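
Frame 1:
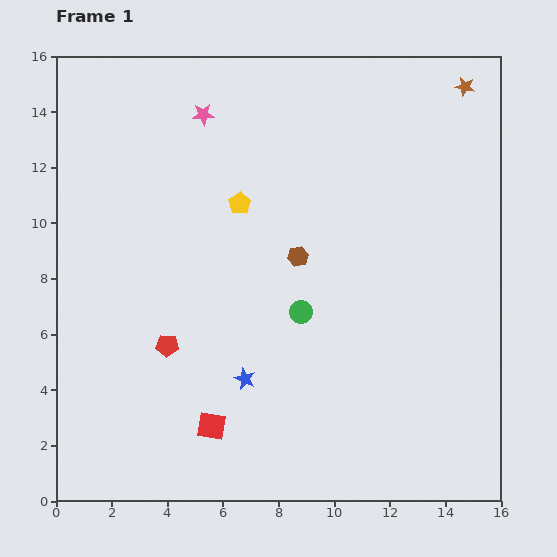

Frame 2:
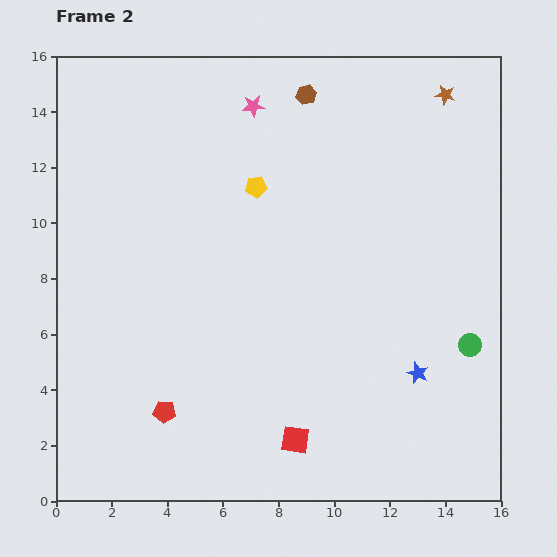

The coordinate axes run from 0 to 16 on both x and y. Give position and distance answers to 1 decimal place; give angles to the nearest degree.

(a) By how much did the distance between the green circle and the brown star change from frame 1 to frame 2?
-1.0

Distance in frame 1: 10.0. Distance in frame 2: 9.0.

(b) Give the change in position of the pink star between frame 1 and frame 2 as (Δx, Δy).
(1.8, 0.3)

The pink star was at (5.3, 13.9) in frame 1 and (7.1, 14.2) in frame 2.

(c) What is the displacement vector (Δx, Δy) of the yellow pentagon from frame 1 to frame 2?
(0.6, 0.6)

The yellow pentagon was at (6.6, 10.7) in frame 1 and (7.2, 11.3) in frame 2.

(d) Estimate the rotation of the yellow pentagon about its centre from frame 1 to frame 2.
26° clockwise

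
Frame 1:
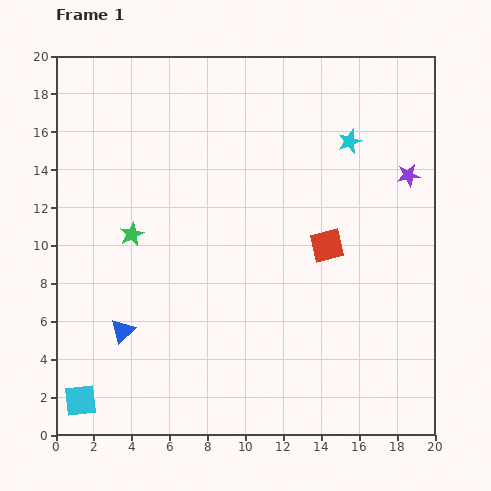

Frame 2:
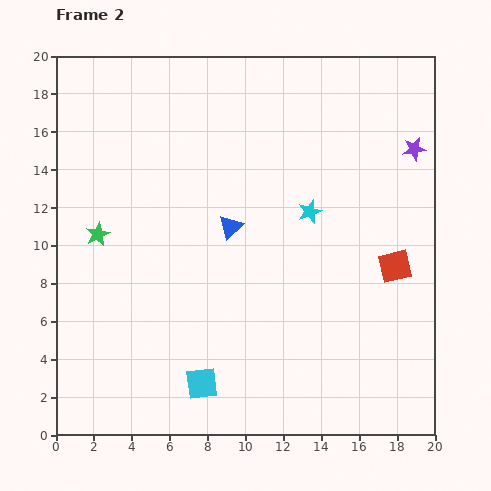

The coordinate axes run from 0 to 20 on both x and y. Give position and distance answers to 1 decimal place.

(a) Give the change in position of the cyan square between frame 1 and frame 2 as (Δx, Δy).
(6.4, 0.9)

The cyan square was at (1.3, 1.8) in frame 1 and (7.7, 2.7) in frame 2.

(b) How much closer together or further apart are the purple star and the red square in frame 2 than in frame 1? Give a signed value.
+0.6

Distance in frame 1: 5.7. Distance in frame 2: 6.3.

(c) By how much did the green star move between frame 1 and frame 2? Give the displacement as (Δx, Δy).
(-1.8, 0.0)

The green star was at (4.0, 10.6) in frame 1 and (2.2, 10.6) in frame 2.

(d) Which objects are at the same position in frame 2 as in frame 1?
none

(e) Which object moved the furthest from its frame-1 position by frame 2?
the blue triangle

(moved 7.9; next 6.5)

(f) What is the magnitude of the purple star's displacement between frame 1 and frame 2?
1.4

The purple star moved from (18.6, 13.7) to (18.9, 15.1), a distance of √(0.3² + 1.4²) ≈ 1.4.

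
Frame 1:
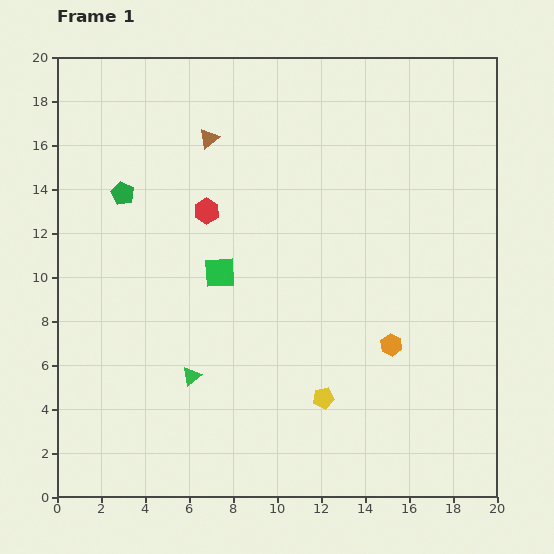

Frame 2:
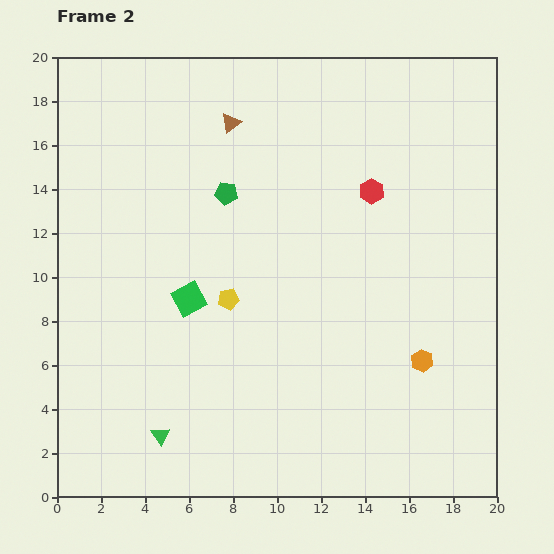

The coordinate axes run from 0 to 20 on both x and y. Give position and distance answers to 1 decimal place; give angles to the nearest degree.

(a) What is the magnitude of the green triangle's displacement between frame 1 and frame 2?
3.0

The green triangle moved from (6.1, 5.5) to (4.7, 2.8), a distance of √(1.4² + 2.7²) ≈ 3.0.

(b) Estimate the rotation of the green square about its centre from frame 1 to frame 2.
26° counter-clockwise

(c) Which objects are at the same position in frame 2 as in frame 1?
none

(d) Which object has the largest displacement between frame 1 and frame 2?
the red hexagon

(moved 7.6; next 6.2)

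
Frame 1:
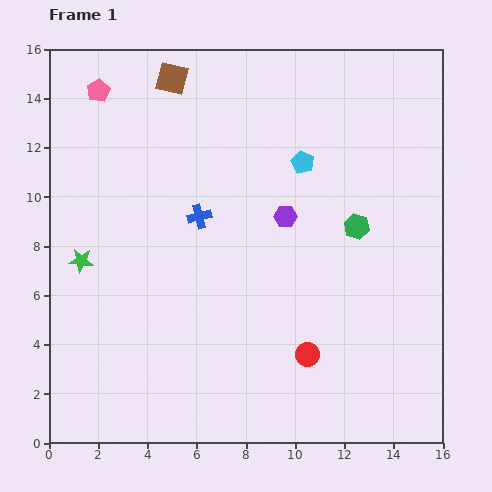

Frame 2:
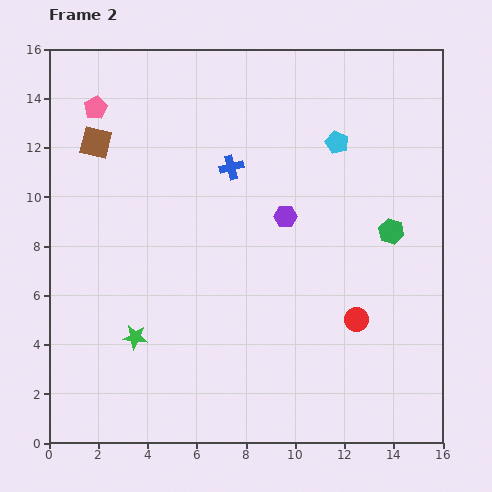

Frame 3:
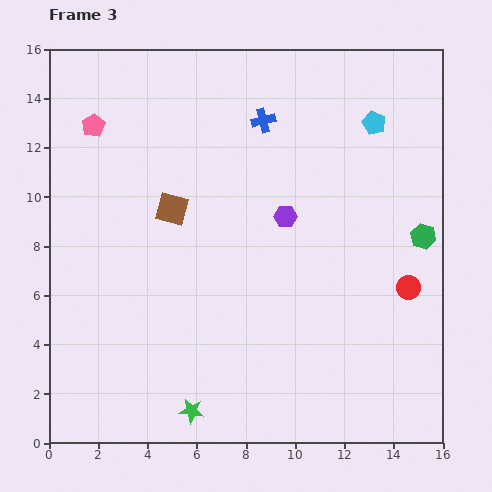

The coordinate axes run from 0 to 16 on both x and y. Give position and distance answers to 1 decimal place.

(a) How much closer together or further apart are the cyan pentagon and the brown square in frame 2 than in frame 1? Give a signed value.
+3.5

Distance in frame 1: 6.3. Distance in frame 2: 9.8.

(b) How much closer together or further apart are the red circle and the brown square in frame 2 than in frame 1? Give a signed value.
+0.3

Distance in frame 1: 12.5. Distance in frame 2: 12.8.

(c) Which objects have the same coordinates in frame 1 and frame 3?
the purple hexagon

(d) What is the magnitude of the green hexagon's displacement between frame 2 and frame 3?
1.3

The green hexagon moved from (13.9, 8.6) to (15.2, 8.4), a distance of √(1.3² + 0.2²) ≈ 1.3.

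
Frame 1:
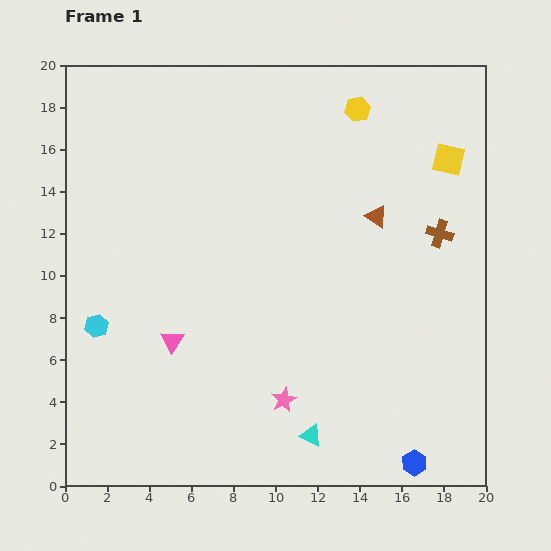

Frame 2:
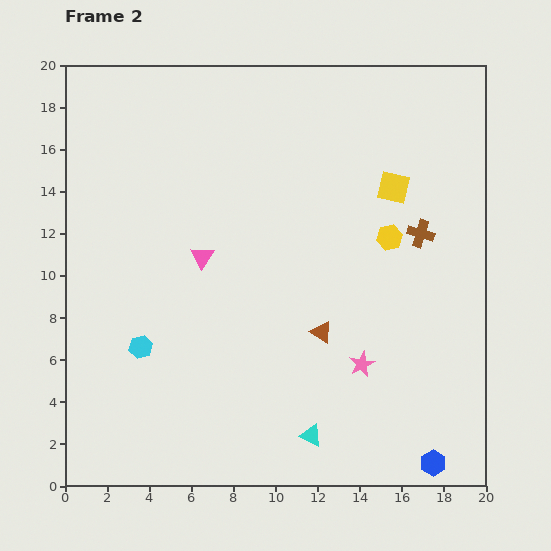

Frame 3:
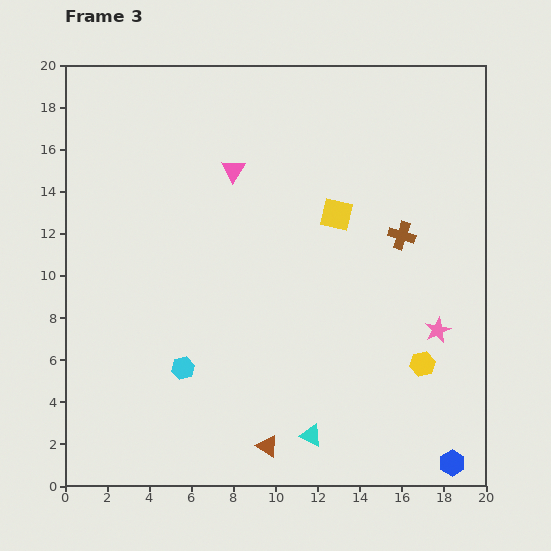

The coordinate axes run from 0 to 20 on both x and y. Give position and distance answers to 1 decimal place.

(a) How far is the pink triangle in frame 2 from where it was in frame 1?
4.2

The pink triangle moved from (5.1, 6.9) to (6.5, 10.9), a distance of √(1.4² + 4.0²) ≈ 4.2.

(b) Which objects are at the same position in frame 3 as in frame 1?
the cyan triangle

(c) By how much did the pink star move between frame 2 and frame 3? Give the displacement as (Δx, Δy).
(3.6, 1.6)

The pink star was at (14.1, 5.8) in frame 2 and (17.7, 7.4) in frame 3.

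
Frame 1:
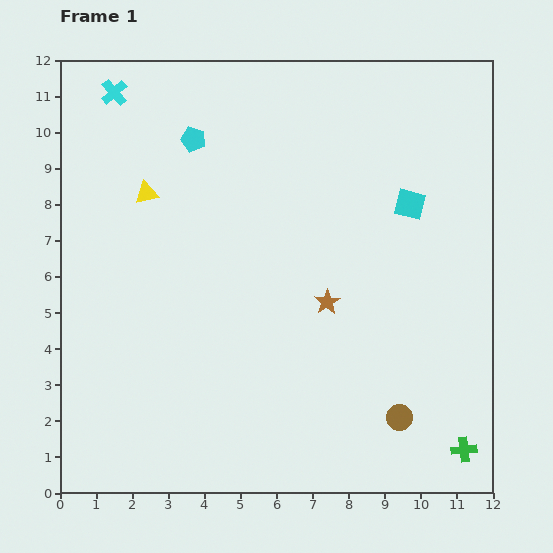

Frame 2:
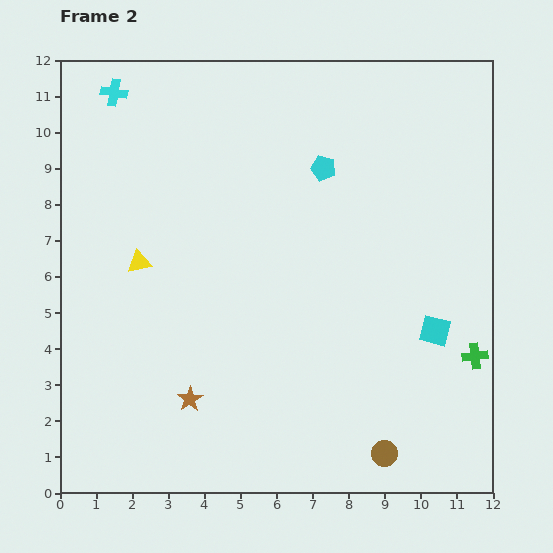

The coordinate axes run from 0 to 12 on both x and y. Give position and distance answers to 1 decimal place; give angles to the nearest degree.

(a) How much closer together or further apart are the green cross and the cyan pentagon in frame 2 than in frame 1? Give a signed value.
-4.7

Distance in frame 1: 11.4. Distance in frame 2: 6.7.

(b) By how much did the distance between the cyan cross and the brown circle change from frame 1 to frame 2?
+0.5

Distance in frame 1: 12.0. Distance in frame 2: 12.5.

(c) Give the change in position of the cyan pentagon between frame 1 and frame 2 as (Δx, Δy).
(3.6, -0.8)

The cyan pentagon was at (3.7, 9.8) in frame 1 and (7.3, 9.0) in frame 2.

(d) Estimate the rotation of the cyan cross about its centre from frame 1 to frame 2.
39° counter-clockwise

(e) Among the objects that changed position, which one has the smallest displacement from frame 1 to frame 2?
the brown circle

(moved 1.1)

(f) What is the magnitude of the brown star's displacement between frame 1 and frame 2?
4.7

The brown star moved from (7.4, 5.3) to (3.6, 2.6), a distance of √(3.8² + 2.7²) ≈ 4.7.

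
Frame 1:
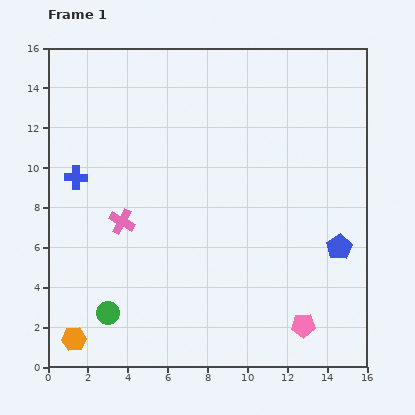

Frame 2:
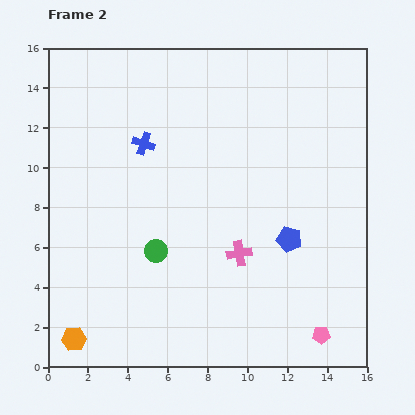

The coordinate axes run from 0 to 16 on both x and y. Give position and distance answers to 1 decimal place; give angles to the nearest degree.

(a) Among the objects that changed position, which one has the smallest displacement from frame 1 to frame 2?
the pink pentagon

(moved 1.0)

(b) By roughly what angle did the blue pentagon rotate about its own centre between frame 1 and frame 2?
27° counter-clockwise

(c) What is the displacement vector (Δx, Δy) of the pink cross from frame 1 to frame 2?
(5.9, -1.6)

The pink cross was at (3.7, 7.3) in frame 1 and (9.6, 5.7) in frame 2.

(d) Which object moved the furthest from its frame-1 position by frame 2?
the pink cross

(moved 6.1; next 3.9)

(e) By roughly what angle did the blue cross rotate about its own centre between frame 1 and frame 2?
18° clockwise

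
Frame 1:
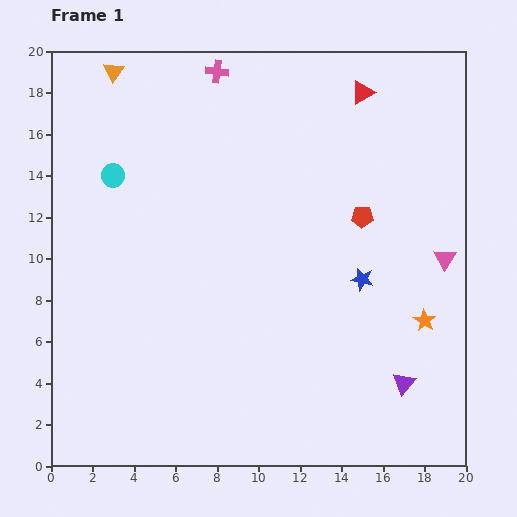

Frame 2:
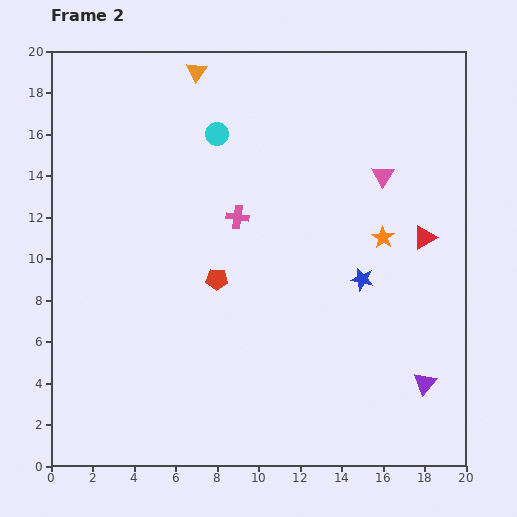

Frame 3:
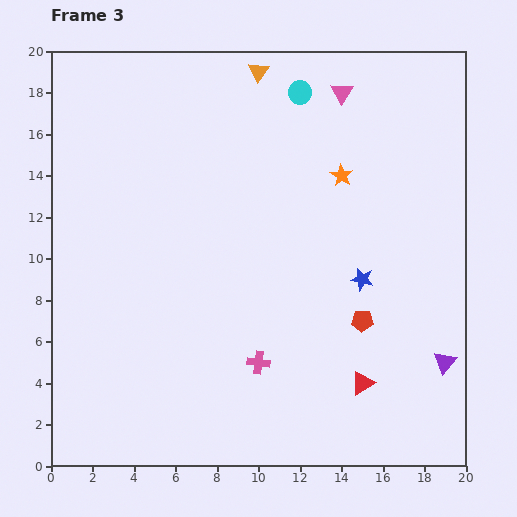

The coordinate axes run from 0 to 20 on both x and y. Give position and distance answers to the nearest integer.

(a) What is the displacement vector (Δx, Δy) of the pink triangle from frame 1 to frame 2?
(-3, 4)

The pink triangle was at (19, 10) in frame 1 and (16, 14) in frame 2.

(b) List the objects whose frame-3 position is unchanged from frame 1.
the blue star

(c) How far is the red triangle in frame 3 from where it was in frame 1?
14

The red triangle moved from (15, 18) to (15, 4), a distance of √(0² + 14²) ≈ 14.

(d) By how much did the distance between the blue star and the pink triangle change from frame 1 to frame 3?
+5

Distance in frame 1: 4. Distance in frame 3: 9.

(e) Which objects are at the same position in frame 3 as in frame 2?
the blue star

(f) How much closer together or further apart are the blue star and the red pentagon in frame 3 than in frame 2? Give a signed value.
-5

Distance in frame 2: 7. Distance in frame 3: 2.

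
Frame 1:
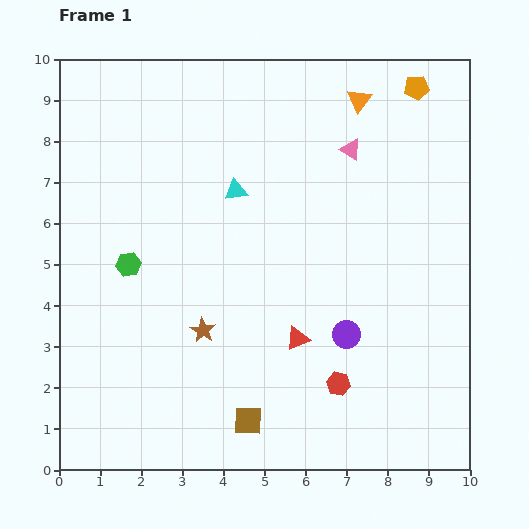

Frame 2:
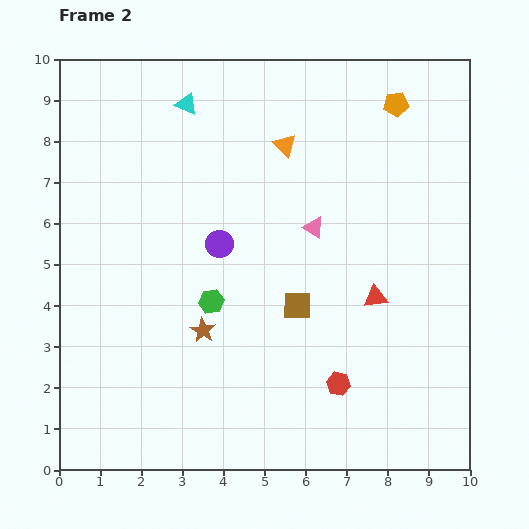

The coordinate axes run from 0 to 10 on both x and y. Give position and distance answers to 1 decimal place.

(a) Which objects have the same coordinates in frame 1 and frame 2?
the brown star, the red hexagon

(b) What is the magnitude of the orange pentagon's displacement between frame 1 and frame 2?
0.6

The orange pentagon moved from (8.7, 9.3) to (8.2, 8.9), a distance of √(0.5² + 0.4²) ≈ 0.6.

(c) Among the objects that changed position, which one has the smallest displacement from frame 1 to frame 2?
the orange pentagon

(moved 0.6)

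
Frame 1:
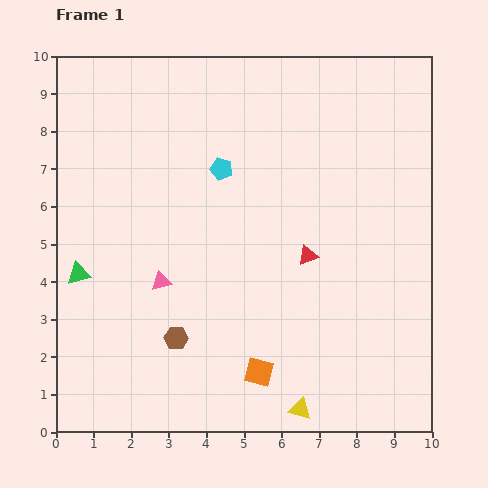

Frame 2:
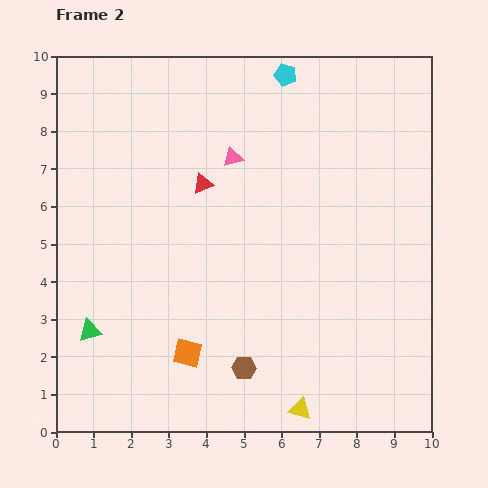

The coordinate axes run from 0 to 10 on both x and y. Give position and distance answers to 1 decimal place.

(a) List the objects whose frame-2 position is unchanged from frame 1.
the yellow triangle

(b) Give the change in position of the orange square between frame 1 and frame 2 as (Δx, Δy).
(-1.9, 0.5)

The orange square was at (5.4, 1.6) in frame 1 and (3.5, 2.1) in frame 2.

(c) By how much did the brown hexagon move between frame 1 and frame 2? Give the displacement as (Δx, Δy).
(1.8, -0.8)

The brown hexagon was at (3.2, 2.5) in frame 1 and (5.0, 1.7) in frame 2.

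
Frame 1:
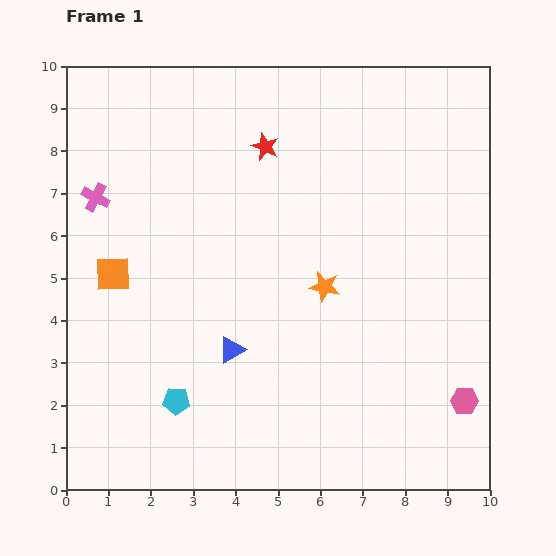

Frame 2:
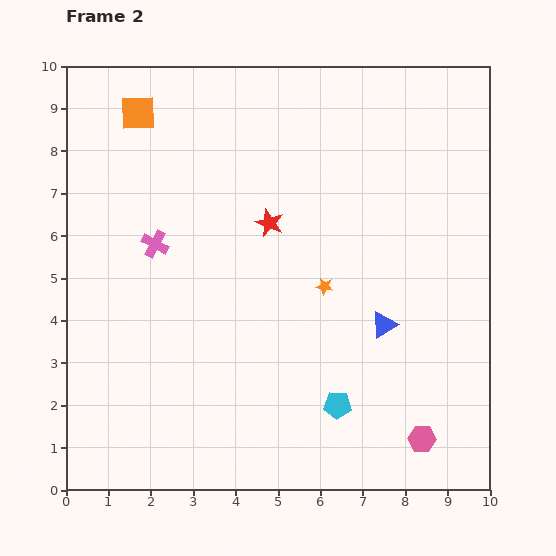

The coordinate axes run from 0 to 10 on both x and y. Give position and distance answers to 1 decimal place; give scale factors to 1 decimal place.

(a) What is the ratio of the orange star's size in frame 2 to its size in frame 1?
0.6×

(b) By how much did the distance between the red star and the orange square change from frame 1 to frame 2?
-0.7

Distance in frame 1: 4.7. Distance in frame 2: 4.0.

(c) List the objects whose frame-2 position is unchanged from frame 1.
the orange star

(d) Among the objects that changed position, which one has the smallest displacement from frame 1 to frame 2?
the pink hexagon

(moved 1.3)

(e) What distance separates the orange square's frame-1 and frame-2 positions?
3.8

The orange square moved from (1.1, 5.1) to (1.7, 8.9), a distance of √(0.6² + 3.8²) ≈ 3.8.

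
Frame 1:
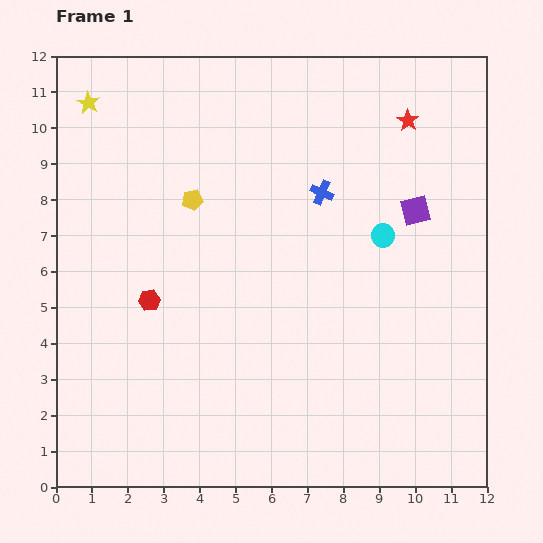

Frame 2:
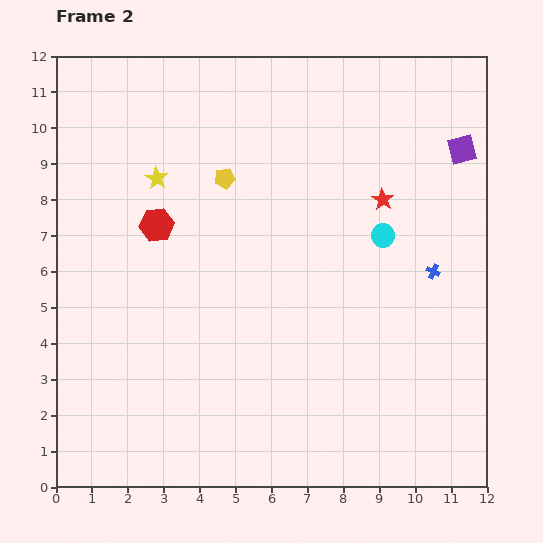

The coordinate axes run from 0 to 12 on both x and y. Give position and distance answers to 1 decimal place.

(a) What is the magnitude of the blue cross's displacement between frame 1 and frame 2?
3.8

The blue cross moved from (7.4, 8.2) to (10.5, 6.0), a distance of √(3.1² + 2.2²) ≈ 3.8.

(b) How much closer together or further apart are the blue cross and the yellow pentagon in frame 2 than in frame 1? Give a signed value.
+2.8

Distance in frame 1: 3.6. Distance in frame 2: 6.4.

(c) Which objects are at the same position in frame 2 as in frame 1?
the cyan circle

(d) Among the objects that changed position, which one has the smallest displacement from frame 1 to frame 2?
the yellow pentagon

(moved 1.1)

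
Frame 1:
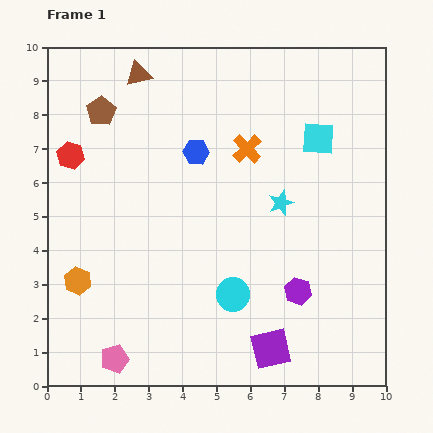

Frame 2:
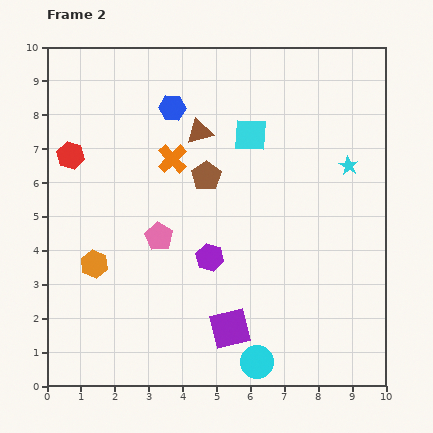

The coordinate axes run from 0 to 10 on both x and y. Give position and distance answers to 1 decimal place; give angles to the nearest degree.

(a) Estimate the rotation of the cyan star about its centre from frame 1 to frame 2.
22° counter-clockwise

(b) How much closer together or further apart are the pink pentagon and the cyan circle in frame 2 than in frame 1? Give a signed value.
+0.7

Distance in frame 1: 4.0. Distance in frame 2: 4.7.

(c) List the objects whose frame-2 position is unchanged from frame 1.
the red hexagon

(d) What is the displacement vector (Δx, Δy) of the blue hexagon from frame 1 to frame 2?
(-0.7, 1.3)

The blue hexagon was at (4.4, 6.9) in frame 1 and (3.7, 8.2) in frame 2.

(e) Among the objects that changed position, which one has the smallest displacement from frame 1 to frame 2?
the orange hexagon

(moved 0.7)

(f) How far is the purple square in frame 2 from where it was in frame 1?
1.3

The purple square moved from (6.6, 1.1) to (5.4, 1.7), a distance of √(1.2² + 0.6²) ≈ 1.3.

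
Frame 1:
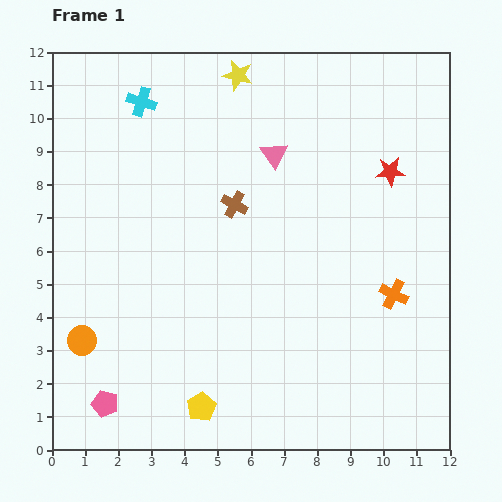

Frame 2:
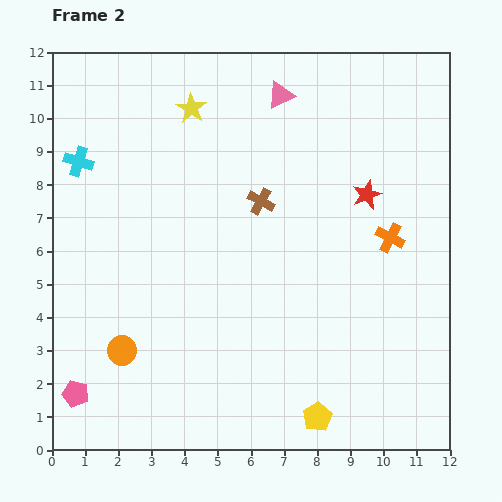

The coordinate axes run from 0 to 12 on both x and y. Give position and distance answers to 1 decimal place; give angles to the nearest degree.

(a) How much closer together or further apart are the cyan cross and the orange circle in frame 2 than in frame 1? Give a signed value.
-1.6

Distance in frame 1: 7.4. Distance in frame 2: 5.8.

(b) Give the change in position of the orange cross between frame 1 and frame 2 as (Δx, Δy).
(-0.1, 1.7)

The orange cross was at (10.3, 4.7) in frame 1 and (10.2, 6.4) in frame 2.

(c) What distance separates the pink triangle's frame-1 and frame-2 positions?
1.8

The pink triangle moved from (6.7, 8.9) to (6.9, 10.7), a distance of √(0.2² + 1.8²) ≈ 1.8.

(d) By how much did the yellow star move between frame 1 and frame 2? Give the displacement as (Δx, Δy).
(-1.4, -1.0)

The yellow star was at (5.6, 11.3) in frame 1 and (4.2, 10.3) in frame 2.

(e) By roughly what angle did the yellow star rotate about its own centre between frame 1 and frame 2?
18° clockwise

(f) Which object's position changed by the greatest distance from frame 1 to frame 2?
the yellow pentagon

(moved 3.5; next 2.6)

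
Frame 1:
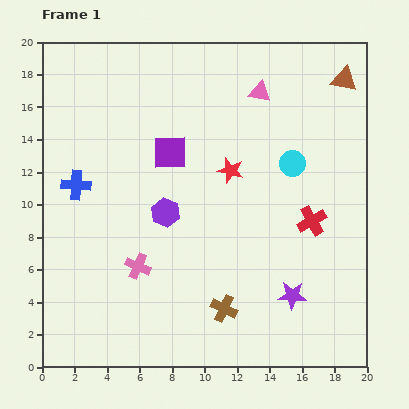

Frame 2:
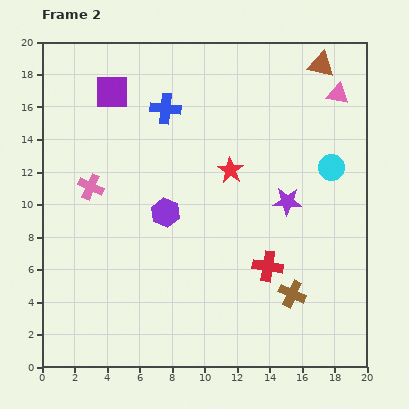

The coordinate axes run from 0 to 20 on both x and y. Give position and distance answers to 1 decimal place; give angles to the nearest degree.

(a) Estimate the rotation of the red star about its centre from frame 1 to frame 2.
17° clockwise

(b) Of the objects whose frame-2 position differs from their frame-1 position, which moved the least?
the brown triangle

(moved 1.7)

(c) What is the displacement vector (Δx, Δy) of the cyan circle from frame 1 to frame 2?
(2.4, -0.2)

The cyan circle was at (15.4, 12.5) in frame 1 and (17.8, 12.3) in frame 2.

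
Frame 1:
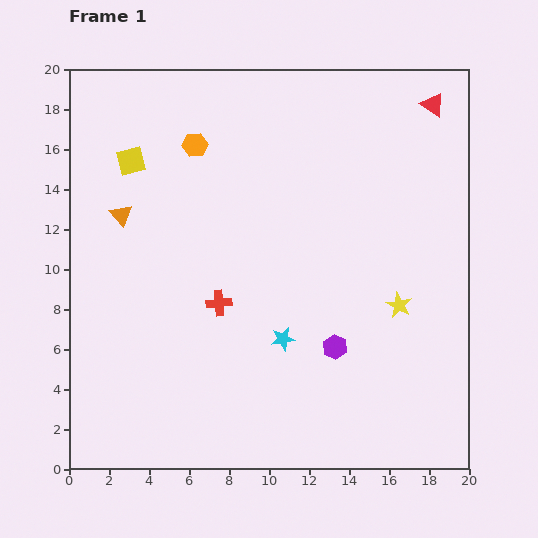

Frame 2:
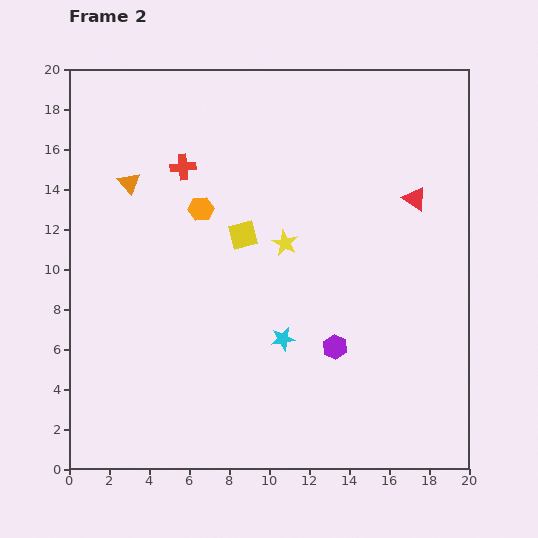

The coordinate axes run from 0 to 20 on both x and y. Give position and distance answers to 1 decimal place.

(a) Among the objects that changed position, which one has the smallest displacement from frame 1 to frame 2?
the orange triangle

(moved 1.6)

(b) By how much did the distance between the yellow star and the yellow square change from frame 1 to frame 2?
-13.1

Distance in frame 1: 15.2. Distance in frame 2: 2.1.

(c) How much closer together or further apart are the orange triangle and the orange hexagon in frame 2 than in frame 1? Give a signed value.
-1.3

Distance in frame 1: 5.1. Distance in frame 2: 3.8.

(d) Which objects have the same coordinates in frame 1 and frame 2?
the purple hexagon, the cyan star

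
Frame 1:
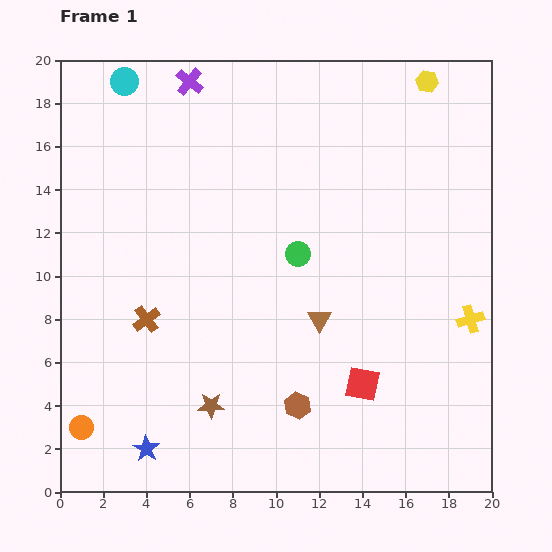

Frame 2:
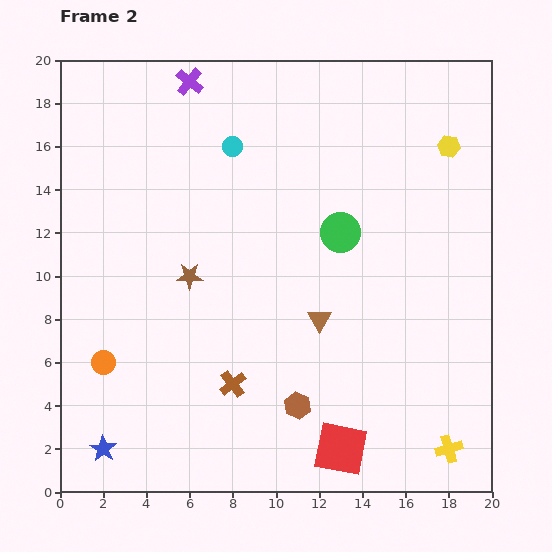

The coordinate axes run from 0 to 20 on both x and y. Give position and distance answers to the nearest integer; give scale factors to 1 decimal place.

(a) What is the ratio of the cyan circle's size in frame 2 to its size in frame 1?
0.7×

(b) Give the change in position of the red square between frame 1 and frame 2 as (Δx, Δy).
(-1, -3)

The red square was at (14, 5) in frame 1 and (13, 2) in frame 2.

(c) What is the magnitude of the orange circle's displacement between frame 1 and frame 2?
3

The orange circle moved from (1, 3) to (2, 6), a distance of √(1² + 3²) ≈ 3.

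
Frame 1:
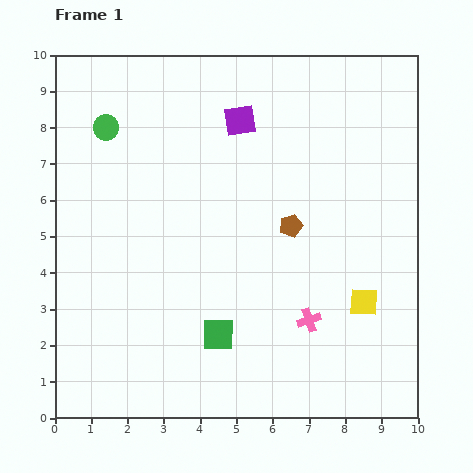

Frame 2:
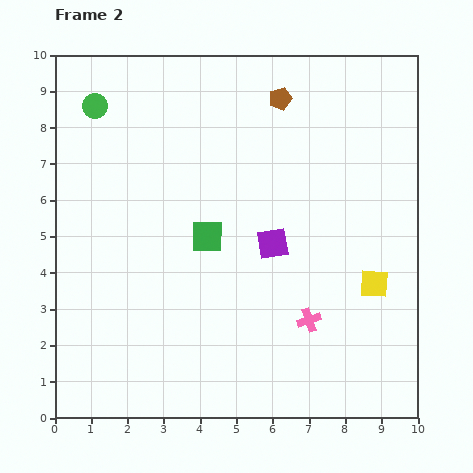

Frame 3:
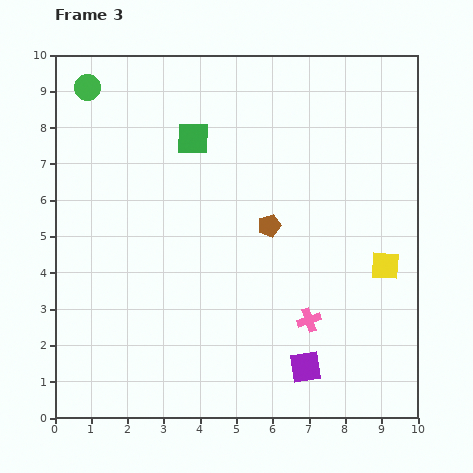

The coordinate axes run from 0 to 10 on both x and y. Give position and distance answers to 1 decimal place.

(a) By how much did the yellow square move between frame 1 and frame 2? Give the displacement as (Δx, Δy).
(0.3, 0.5)

The yellow square was at (8.5, 3.2) in frame 1 and (8.8, 3.7) in frame 2.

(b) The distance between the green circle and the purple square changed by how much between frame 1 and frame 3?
+6.1

Distance in frame 1: 3.7. Distance in frame 3: 9.8.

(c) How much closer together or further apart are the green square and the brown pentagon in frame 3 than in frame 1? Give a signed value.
-0.4

Distance in frame 1: 3.6. Distance in frame 3: 3.2.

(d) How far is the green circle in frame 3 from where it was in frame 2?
0.5

The green circle moved from (1.1, 8.6) to (0.9, 9.1), a distance of √(0.2² + 0.5²) ≈ 0.5.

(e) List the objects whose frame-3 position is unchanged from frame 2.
the pink cross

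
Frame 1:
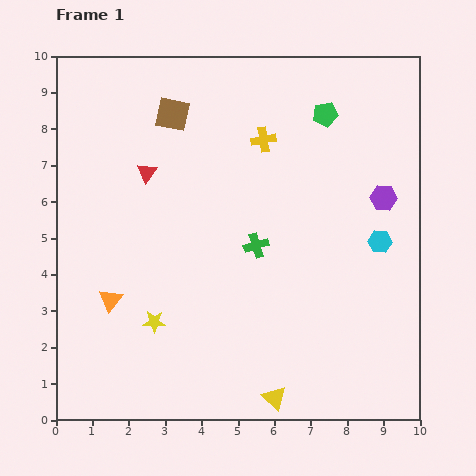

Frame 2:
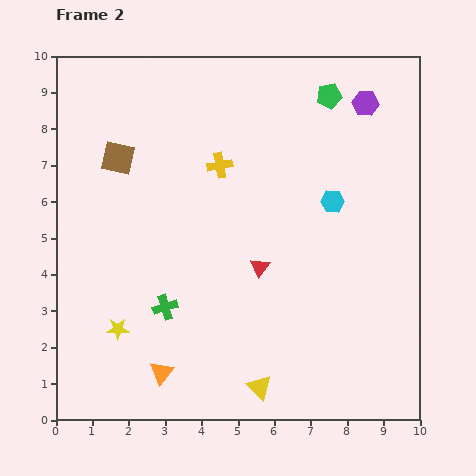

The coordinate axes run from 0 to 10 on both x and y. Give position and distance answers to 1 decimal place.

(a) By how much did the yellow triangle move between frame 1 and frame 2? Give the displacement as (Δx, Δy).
(-0.4, 0.3)

The yellow triangle was at (6.0, 0.6) in frame 1 and (5.6, 0.9) in frame 2.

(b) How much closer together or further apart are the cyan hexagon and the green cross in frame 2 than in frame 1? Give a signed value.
+2.0

Distance in frame 1: 3.4. Distance in frame 2: 5.4.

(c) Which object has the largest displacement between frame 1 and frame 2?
the red triangle

(moved 4.0; next 3.0)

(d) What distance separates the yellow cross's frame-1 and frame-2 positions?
1.4

The yellow cross moved from (5.7, 7.7) to (4.5, 7.0), a distance of √(1.2² + 0.7²) ≈ 1.4.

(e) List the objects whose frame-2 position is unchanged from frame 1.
none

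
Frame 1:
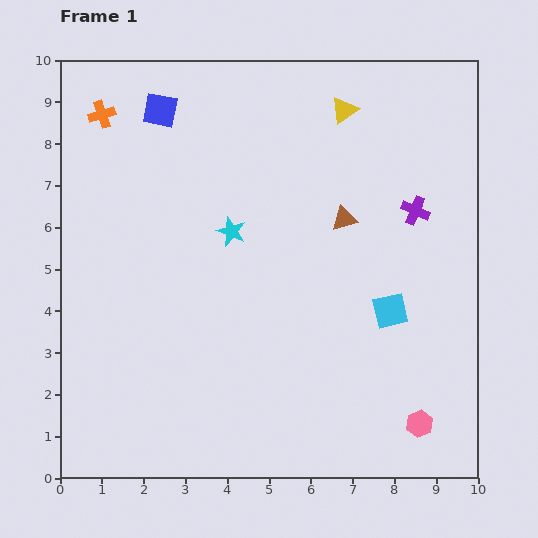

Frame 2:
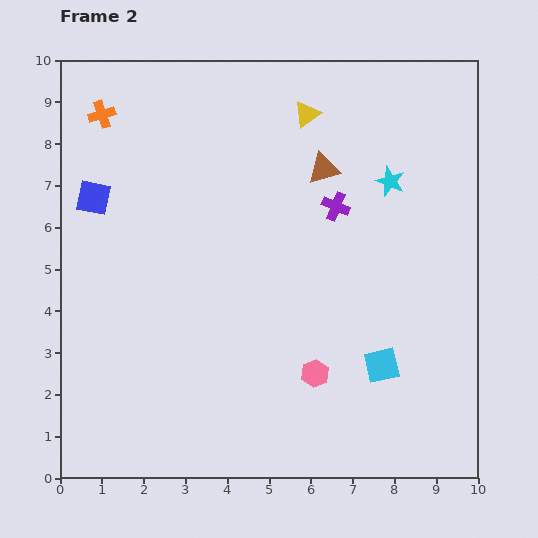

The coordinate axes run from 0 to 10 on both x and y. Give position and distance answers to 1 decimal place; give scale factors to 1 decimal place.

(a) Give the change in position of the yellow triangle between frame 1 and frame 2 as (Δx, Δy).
(-0.9, -0.1)

The yellow triangle was at (6.8, 8.8) in frame 1 and (5.9, 8.7) in frame 2.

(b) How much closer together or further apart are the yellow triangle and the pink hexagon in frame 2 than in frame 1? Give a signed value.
-1.5

Distance in frame 1: 7.7. Distance in frame 2: 6.2.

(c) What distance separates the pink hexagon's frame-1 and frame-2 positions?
2.8

The pink hexagon moved from (8.6, 1.3) to (6.1, 2.5), a distance of √(2.5² + 1.2²) ≈ 2.8.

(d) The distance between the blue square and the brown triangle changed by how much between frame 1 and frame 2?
+0.4

Distance in frame 1: 5.1. Distance in frame 2: 5.5.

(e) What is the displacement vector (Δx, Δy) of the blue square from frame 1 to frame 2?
(-1.6, -2.1)

The blue square was at (2.4, 8.8) in frame 1 and (0.8, 6.7) in frame 2.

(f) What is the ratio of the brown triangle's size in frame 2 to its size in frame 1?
1.3×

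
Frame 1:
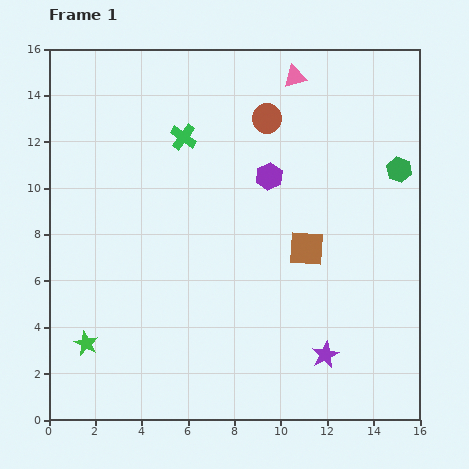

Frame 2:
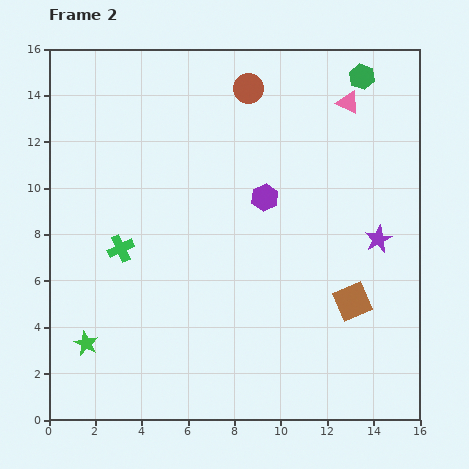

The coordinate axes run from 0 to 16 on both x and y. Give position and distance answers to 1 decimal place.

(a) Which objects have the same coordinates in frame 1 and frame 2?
the green star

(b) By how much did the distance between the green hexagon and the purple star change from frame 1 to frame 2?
-1.6

Distance in frame 1: 8.6. Distance in frame 2: 7.0.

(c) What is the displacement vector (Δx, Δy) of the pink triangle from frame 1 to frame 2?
(2.3, -1.1)

The pink triangle was at (10.6, 14.8) in frame 1 and (12.9, 13.7) in frame 2.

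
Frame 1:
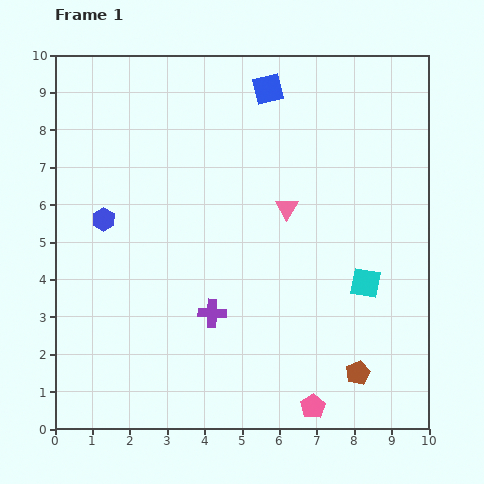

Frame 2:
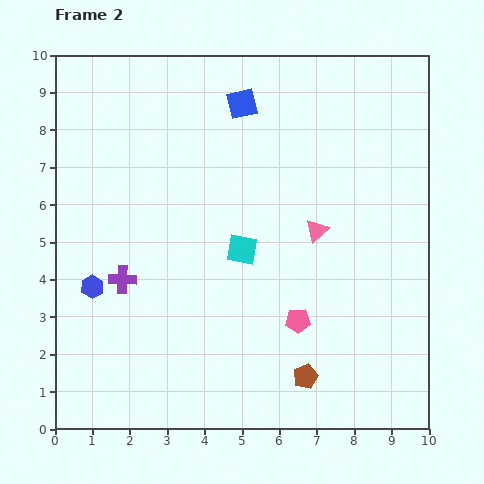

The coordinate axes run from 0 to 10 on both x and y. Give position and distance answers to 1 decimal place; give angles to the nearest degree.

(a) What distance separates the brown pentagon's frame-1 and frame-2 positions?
1.4

The brown pentagon moved from (8.1, 1.5) to (6.7, 1.4), a distance of √(1.4² + 0.1²) ≈ 1.4.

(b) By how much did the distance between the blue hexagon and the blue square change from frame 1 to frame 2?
+0.7

Distance in frame 1: 5.6. Distance in frame 2: 6.3.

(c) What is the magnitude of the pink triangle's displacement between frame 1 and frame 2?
1.0

The pink triangle moved from (6.2, 5.9) to (7.0, 5.3), a distance of √(0.8² + 0.6²) ≈ 1.0.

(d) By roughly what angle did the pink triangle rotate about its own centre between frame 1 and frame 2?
17° clockwise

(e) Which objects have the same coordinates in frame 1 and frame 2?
none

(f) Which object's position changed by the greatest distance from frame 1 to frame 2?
the cyan square

(moved 3.4; next 2.6)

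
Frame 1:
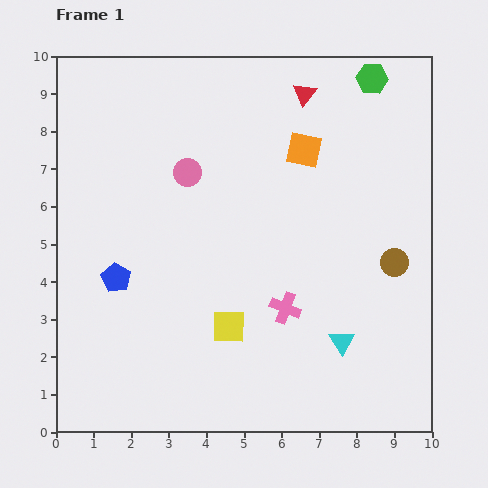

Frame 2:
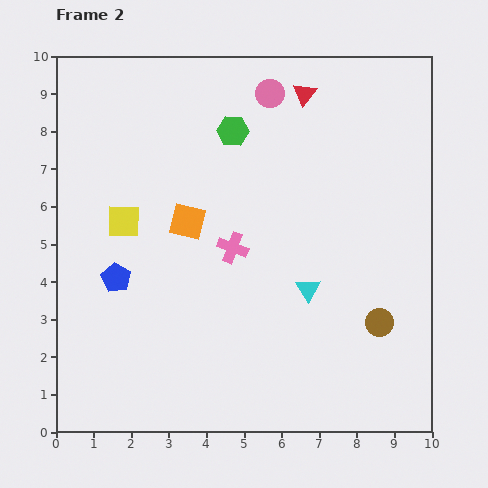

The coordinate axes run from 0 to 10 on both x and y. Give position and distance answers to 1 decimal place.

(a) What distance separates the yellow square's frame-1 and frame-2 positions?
4.0

The yellow square moved from (4.6, 2.8) to (1.8, 5.6), a distance of √(2.8² + 2.8²) ≈ 4.0.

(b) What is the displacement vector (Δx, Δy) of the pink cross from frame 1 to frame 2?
(-1.4, 1.6)

The pink cross was at (6.1, 3.3) in frame 1 and (4.7, 4.9) in frame 2.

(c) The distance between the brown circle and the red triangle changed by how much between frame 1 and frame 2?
+1.3

Distance in frame 1: 5.1. Distance in frame 2: 6.4.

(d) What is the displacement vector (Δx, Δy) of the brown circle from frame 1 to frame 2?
(-0.4, -1.6)

The brown circle was at (9.0, 4.5) in frame 1 and (8.6, 2.9) in frame 2.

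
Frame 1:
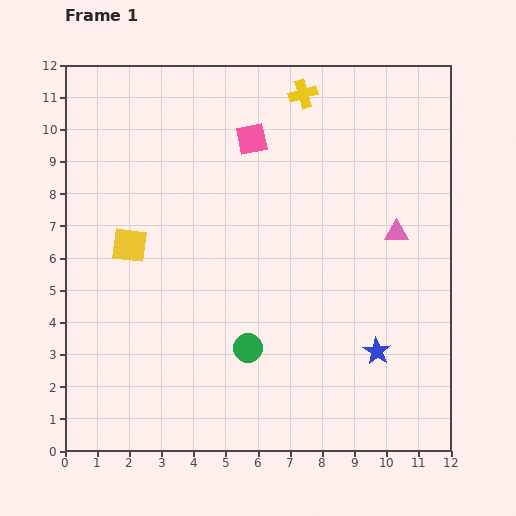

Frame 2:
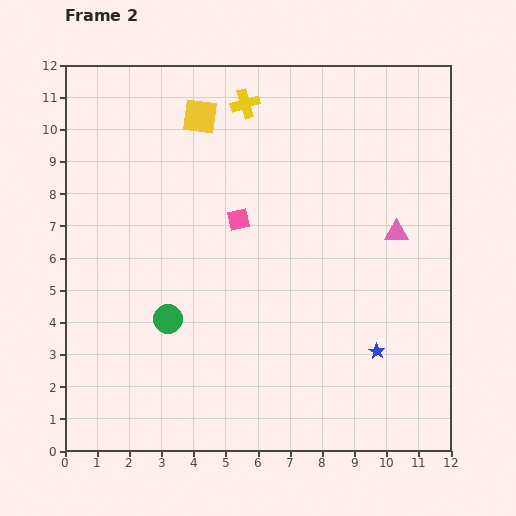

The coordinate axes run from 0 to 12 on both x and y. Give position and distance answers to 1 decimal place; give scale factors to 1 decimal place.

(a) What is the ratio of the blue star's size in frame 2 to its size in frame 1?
0.6×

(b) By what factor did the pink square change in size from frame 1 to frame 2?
0.7×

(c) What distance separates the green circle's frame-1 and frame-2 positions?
2.7

The green circle moved from (5.7, 3.2) to (3.2, 4.1), a distance of √(2.5² + 0.9²) ≈ 2.7.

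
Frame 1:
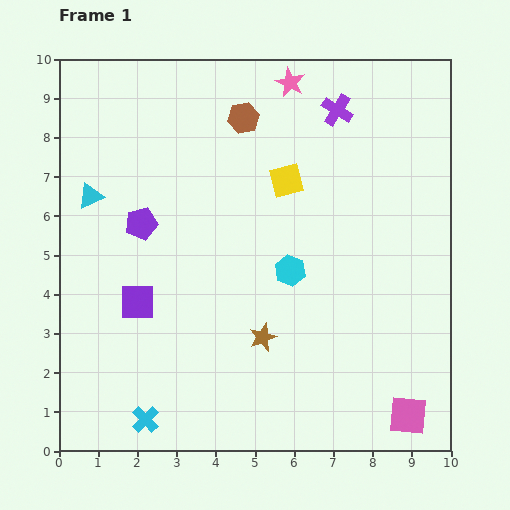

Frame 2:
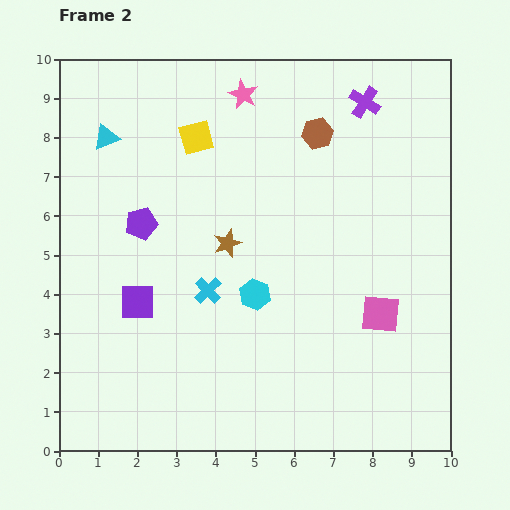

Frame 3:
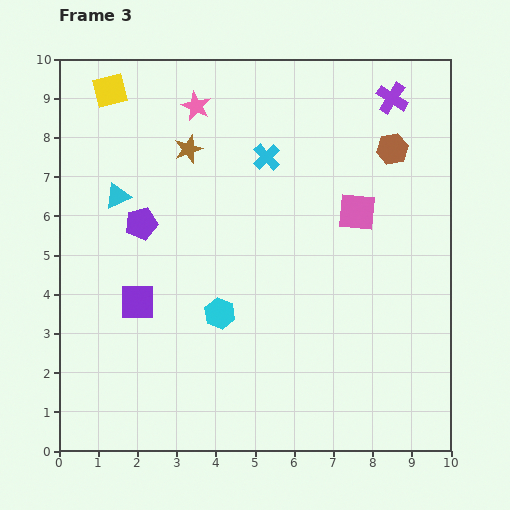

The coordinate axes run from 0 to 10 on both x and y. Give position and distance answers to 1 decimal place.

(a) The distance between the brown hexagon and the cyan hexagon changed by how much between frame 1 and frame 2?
+0.3

Distance in frame 1: 4.1. Distance in frame 2: 4.4.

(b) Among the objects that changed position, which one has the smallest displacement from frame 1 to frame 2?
the purple cross

(moved 0.7)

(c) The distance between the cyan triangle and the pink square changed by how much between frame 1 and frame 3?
-3.7

Distance in frame 1: 9.8. Distance in frame 3: 6.1.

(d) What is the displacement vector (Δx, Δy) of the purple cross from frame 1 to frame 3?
(1.4, 0.3)

The purple cross was at (7.1, 8.7) in frame 1 and (8.5, 9.0) in frame 3.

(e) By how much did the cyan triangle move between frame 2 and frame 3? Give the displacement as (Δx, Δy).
(0.3, -1.5)

The cyan triangle was at (1.2, 8.0) in frame 2 and (1.5, 6.5) in frame 3.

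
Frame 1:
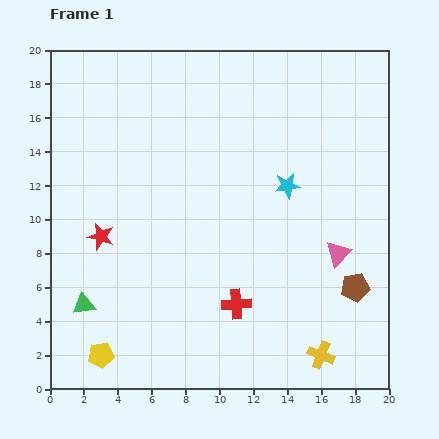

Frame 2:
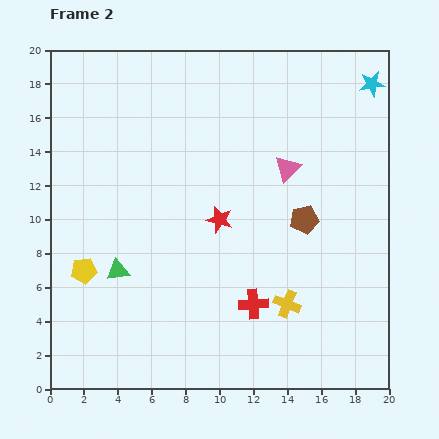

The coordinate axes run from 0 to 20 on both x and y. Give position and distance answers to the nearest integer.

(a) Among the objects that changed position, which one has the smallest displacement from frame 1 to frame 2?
the red cross

(moved 1)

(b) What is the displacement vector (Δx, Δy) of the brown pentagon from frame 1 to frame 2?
(-3, 4)

The brown pentagon was at (18, 6) in frame 1 and (15, 10) in frame 2.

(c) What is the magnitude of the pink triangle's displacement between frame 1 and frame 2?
6

The pink triangle moved from (17, 8) to (14, 13), a distance of √(3² + 5²) ≈ 6.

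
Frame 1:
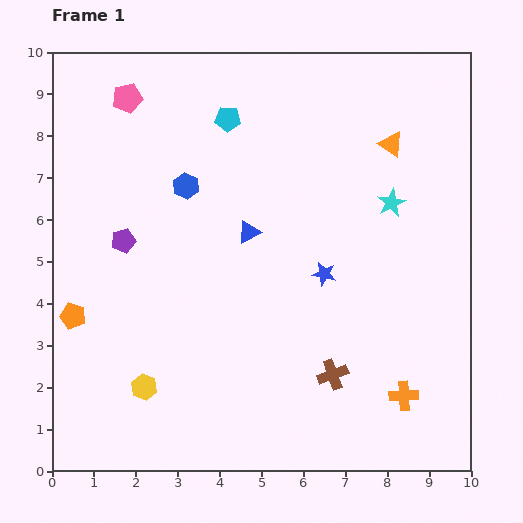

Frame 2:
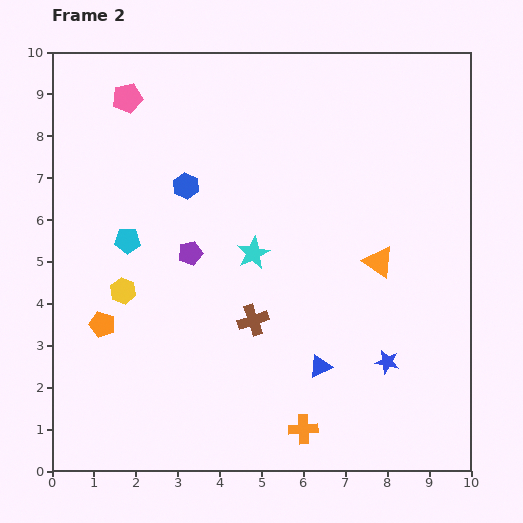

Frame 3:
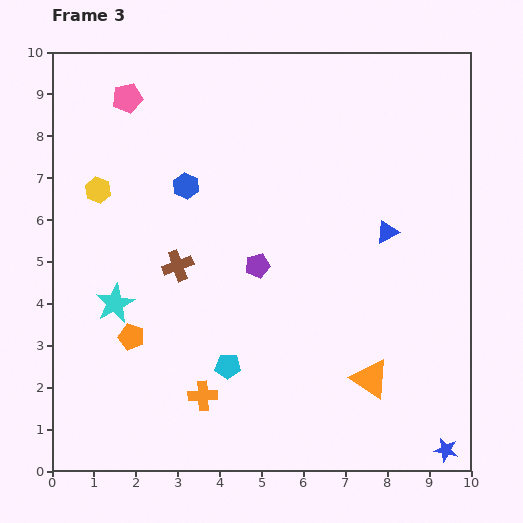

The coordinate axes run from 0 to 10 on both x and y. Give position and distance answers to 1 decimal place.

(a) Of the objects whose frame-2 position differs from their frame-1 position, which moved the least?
the orange pentagon

(moved 0.7)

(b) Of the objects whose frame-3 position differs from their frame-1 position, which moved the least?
the orange pentagon

(moved 1.5)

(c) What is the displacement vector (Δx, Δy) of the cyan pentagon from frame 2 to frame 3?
(2.4, -3.0)

The cyan pentagon was at (1.8, 5.5) in frame 2 and (4.2, 2.5) in frame 3.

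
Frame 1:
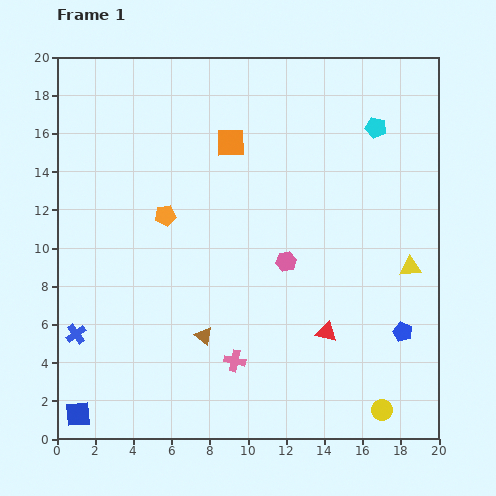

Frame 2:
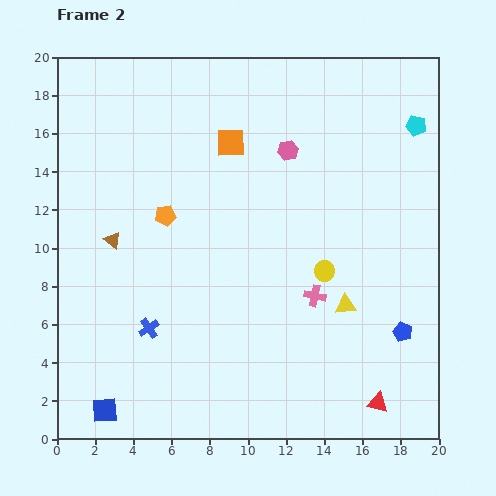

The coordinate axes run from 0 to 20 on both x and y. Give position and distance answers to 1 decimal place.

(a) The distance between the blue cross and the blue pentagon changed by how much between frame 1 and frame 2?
-3.8

Distance in frame 1: 17.1. Distance in frame 2: 13.3.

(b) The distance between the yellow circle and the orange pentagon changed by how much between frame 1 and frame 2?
-6.4

Distance in frame 1: 15.2. Distance in frame 2: 8.8.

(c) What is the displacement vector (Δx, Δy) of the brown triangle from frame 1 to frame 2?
(-4.8, 5.0)

The brown triangle was at (7.7, 5.4) in frame 1 and (2.9, 10.4) in frame 2.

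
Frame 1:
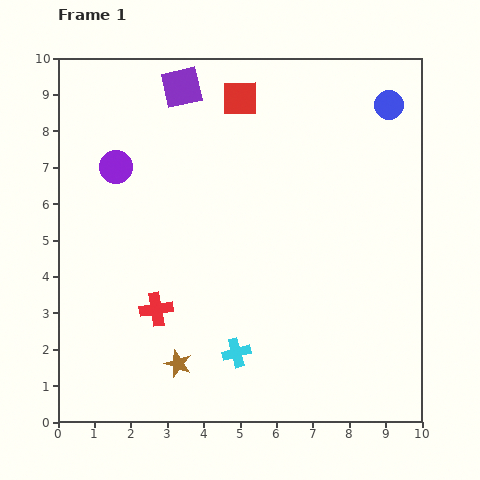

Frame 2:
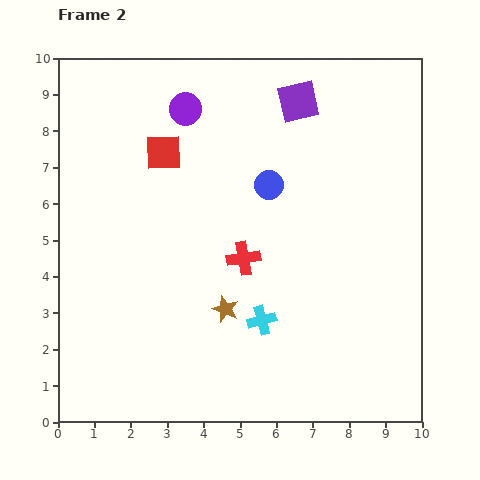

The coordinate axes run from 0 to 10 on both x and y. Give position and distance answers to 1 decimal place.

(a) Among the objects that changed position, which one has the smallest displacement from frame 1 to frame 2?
the cyan cross

(moved 1.1)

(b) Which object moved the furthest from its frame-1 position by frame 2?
the blue circle

(moved 4.0; next 3.2)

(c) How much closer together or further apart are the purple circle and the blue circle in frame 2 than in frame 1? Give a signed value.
-4.6

Distance in frame 1: 7.7. Distance in frame 2: 3.1.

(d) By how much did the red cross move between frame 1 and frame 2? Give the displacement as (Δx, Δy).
(2.4, 1.4)

The red cross was at (2.7, 3.1) in frame 1 and (5.1, 4.5) in frame 2.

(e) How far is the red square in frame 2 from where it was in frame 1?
2.6

The red square moved from (5.0, 8.9) to (2.9, 7.4), a distance of √(2.1² + 1.5²) ≈ 2.6.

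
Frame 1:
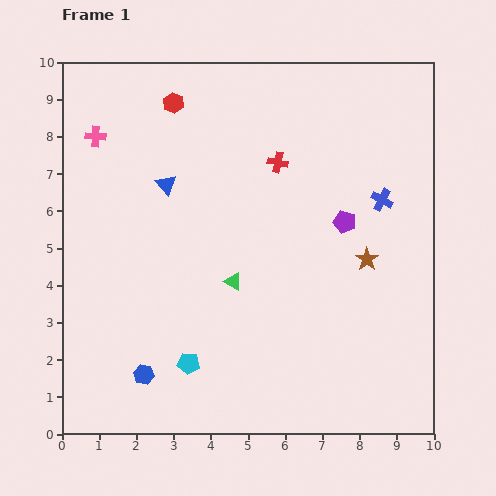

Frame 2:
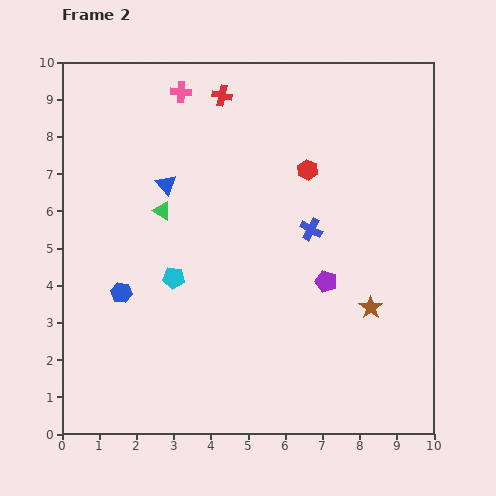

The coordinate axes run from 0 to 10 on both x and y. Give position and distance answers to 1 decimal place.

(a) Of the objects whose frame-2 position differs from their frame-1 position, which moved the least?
the brown star

(moved 1.3)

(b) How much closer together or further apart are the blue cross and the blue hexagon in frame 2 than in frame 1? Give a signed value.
-2.5

Distance in frame 1: 7.9. Distance in frame 2: 5.4.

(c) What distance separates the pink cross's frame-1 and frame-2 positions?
2.6

The pink cross moved from (0.9, 8.0) to (3.2, 9.2), a distance of √(2.3² + 1.2²) ≈ 2.6.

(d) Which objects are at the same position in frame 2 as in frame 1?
the blue triangle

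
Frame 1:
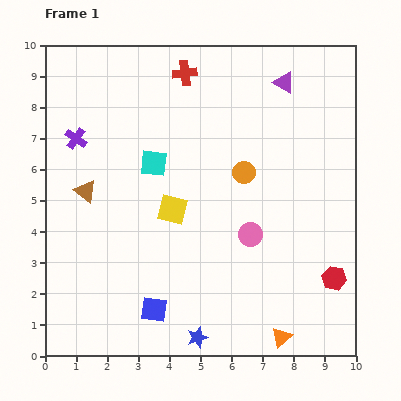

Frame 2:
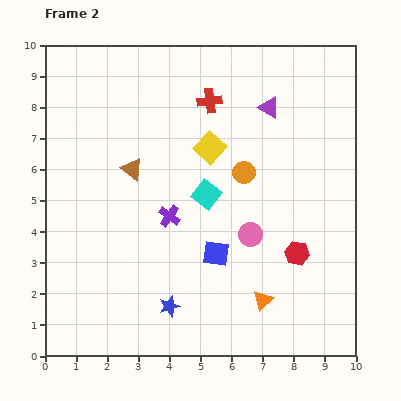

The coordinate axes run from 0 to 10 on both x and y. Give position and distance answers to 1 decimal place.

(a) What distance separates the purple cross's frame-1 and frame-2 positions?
3.9

The purple cross moved from (1.0, 7.0) to (4.0, 4.5), a distance of √(3.0² + 2.5²) ≈ 3.9.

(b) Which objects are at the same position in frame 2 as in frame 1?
the pink circle, the orange circle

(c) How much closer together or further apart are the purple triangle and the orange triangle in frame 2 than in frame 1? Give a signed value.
-2.0

Distance in frame 1: 8.2. Distance in frame 2: 6.2.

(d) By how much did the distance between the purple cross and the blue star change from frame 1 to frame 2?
-4.6

Distance in frame 1: 7.5. Distance in frame 2: 2.9.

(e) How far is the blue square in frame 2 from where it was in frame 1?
2.7

The blue square moved from (3.5, 1.5) to (5.5, 3.3), a distance of √(2.0² + 1.8²) ≈ 2.7.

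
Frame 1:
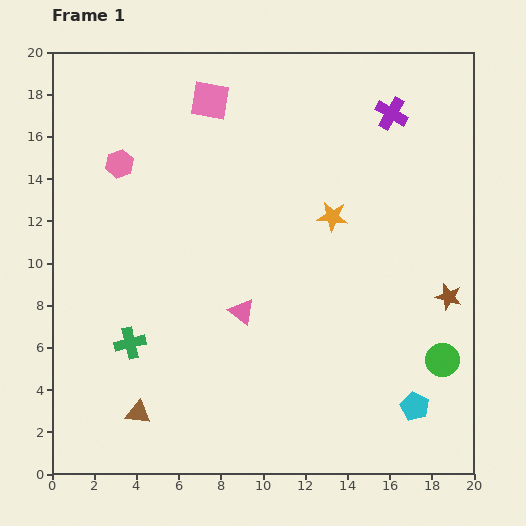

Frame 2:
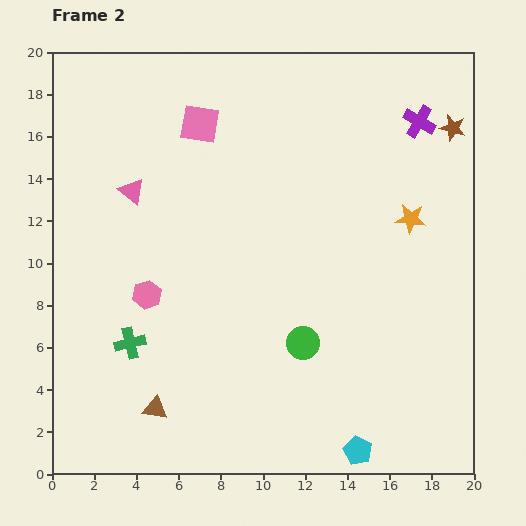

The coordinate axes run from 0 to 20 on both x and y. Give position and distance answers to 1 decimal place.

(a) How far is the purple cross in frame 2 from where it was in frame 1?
1.4

The purple cross moved from (16.1, 17.1) to (17.4, 16.7), a distance of √(1.3² + 0.4²) ≈ 1.4.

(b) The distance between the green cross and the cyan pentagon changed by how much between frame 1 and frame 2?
-1.9

Distance in frame 1: 13.8. Distance in frame 2: 11.9.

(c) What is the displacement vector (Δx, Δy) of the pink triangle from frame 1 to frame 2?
(-5.2, 5.7)

The pink triangle was at (9.0, 7.7) in frame 1 and (3.8, 13.4) in frame 2.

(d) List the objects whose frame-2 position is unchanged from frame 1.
the green cross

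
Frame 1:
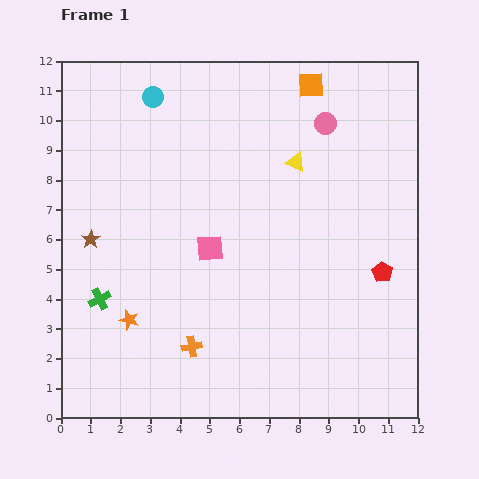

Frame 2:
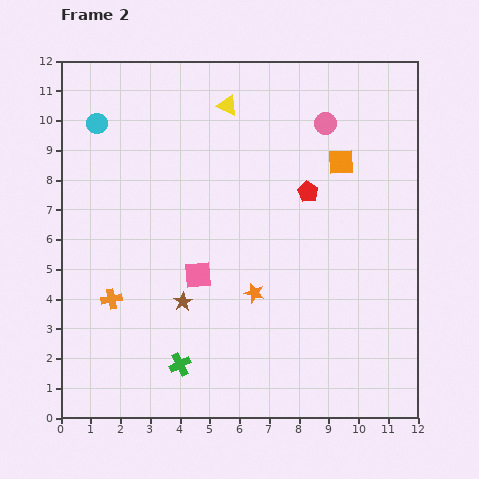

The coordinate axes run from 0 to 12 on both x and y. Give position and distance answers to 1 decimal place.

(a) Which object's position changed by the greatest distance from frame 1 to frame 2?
the orange star

(moved 4.3; next 3.7)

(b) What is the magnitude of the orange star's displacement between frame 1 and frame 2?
4.3

The orange star moved from (2.3, 3.3) to (6.5, 4.2), a distance of √(4.2² + 0.9²) ≈ 4.3.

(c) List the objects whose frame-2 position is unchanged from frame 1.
the pink circle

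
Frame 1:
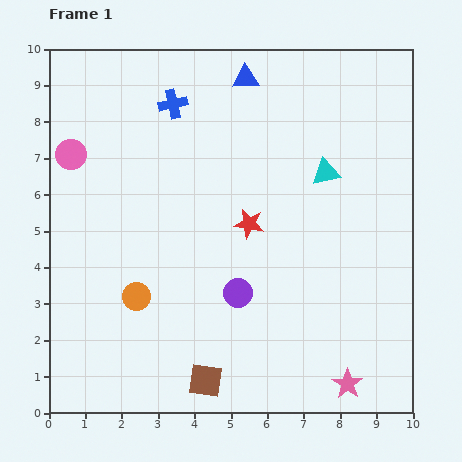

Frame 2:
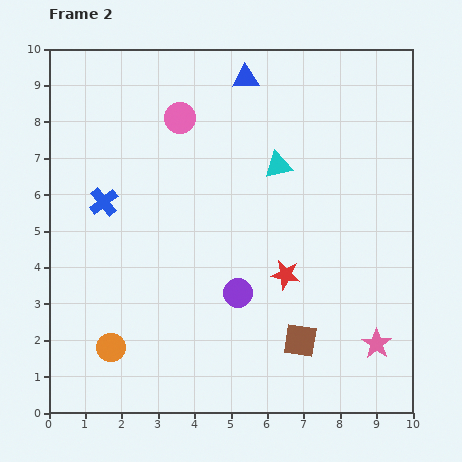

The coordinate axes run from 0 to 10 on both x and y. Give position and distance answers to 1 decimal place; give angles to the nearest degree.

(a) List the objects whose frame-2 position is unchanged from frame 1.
the purple circle, the blue triangle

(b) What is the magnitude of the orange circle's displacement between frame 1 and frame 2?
1.6

The orange circle moved from (2.4, 3.2) to (1.7, 1.8), a distance of √(0.7² + 1.4²) ≈ 1.6.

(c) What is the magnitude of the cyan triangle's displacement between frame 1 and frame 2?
1.3

The cyan triangle moved from (7.6, 6.6) to (6.3, 6.8), a distance of √(1.3² + 0.2²) ≈ 1.3.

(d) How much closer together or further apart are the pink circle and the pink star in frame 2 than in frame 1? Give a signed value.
-1.7

Distance in frame 1: 9.9. Distance in frame 2: 8.2.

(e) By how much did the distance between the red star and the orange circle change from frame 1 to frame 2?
+1.5

Distance in frame 1: 3.7. Distance in frame 2: 5.2.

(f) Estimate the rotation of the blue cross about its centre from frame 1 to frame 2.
26° counter-clockwise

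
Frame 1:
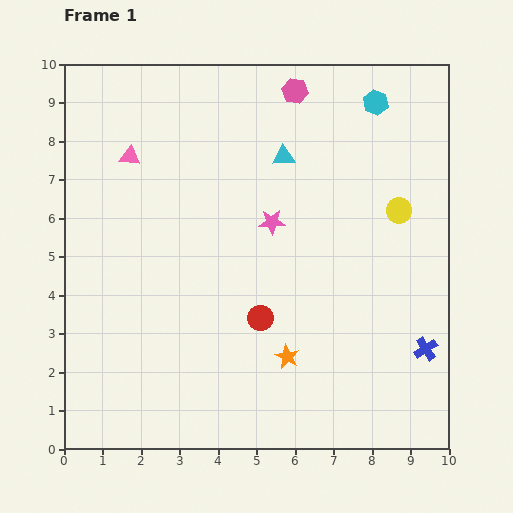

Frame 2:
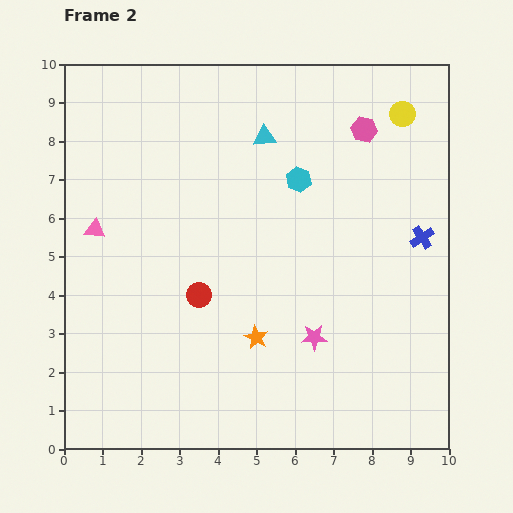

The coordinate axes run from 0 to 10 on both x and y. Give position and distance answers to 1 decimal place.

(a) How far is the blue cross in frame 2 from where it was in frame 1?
2.9

The blue cross moved from (9.4, 2.6) to (9.3, 5.5), a distance of √(0.1² + 2.9²) ≈ 2.9.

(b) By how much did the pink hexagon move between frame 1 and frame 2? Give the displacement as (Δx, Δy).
(1.8, -1.0)

The pink hexagon was at (6.0, 9.3) in frame 1 and (7.8, 8.3) in frame 2.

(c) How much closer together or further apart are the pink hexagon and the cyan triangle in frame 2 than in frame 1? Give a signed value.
+0.9

Distance in frame 1: 1.7. Distance in frame 2: 2.6.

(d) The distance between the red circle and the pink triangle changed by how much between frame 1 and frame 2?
-2.2

Distance in frame 1: 5.4. Distance in frame 2: 3.2.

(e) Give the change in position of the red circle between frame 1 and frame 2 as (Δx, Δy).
(-1.6, 0.6)

The red circle was at (5.1, 3.4) in frame 1 and (3.5, 4.0) in frame 2.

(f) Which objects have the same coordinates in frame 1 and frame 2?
none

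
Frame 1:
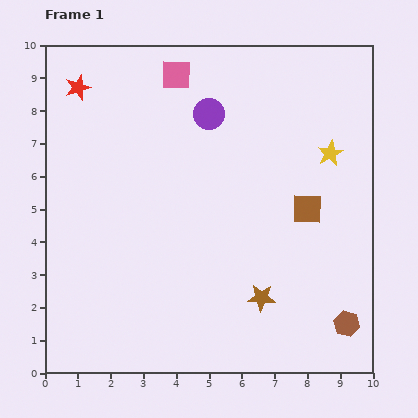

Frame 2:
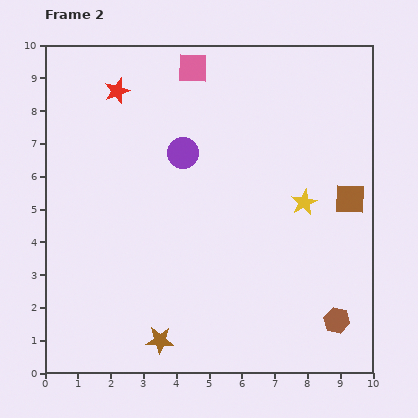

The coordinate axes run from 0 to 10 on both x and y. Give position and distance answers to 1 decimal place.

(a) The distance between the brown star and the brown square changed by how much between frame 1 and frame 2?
+4.2

Distance in frame 1: 3.0. Distance in frame 2: 7.2.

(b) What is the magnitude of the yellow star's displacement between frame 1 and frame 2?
1.7

The yellow star moved from (8.7, 6.7) to (7.9, 5.2), a distance of √(0.8² + 1.5²) ≈ 1.7.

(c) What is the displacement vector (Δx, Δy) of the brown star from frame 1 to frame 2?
(-3.1, -1.3)

The brown star was at (6.6, 2.3) in frame 1 and (3.5, 1.0) in frame 2.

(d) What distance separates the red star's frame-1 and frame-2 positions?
1.2

The red star moved from (1.0, 8.7) to (2.2, 8.6), a distance of √(1.2² + 0.1²) ≈ 1.2.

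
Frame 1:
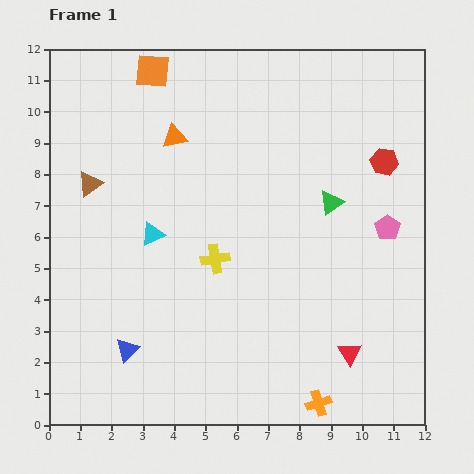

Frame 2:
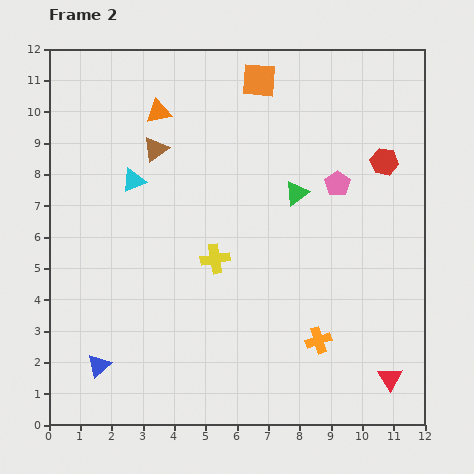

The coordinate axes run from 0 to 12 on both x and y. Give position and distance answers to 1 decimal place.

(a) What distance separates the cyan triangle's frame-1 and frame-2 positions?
1.8

The cyan triangle moved from (3.3, 6.1) to (2.7, 7.8), a distance of √(0.6² + 1.7²) ≈ 1.8.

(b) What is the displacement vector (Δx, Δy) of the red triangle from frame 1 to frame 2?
(1.3, -0.8)

The red triangle was at (9.6, 2.3) in frame 1 and (10.9, 1.5) in frame 2.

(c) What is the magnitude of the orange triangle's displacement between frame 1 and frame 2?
0.9

The orange triangle moved from (4.0, 9.2) to (3.5, 10.0), a distance of √(0.5² + 0.8²) ≈ 0.9.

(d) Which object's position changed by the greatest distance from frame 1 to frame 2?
the orange square

(moved 3.4; next 2.4)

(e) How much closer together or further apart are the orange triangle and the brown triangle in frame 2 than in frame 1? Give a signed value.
-1.9

Distance in frame 1: 3.1. Distance in frame 2: 1.2.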